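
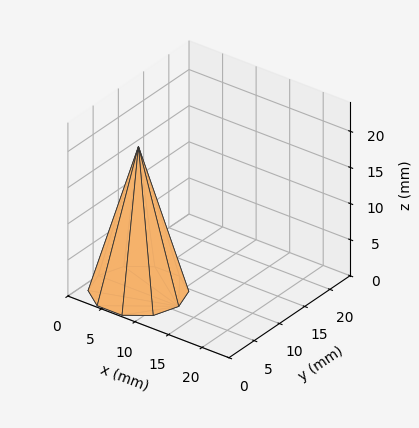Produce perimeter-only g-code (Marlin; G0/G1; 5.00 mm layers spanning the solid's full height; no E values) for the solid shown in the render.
Reading the render: the shape is a regular 10-sided pyramid, base circumscribed radius ≈ 6 mm, apex at z ≈ 20 mm (dimensions read to the nearest mm from the axis ticks). For the g-code, the solid's height is divided into equal slices at the stated Δz and each level perimeter traced with G1 moves after a G0 lift.

; perimeter-only toolpath
G21 ; units = mm
G90 ; absolute positioning
G28 ; home
; layer 1
G0 Z5.00
G0 X10.50 Y6.00
G1 X9.64 Y8.65
G1 X7.39 Y10.28
G1 X4.61 Y10.28
G1 X2.36 Y8.65
G1 X1.50 Y6.00
G1 X2.36 Y3.35
G1 X4.61 Y1.72
G1 X7.39 Y1.72
G1 X9.64 Y3.35
G1 X10.50 Y6.00
; layer 2
G0 Z10.00
G0 X9.00 Y6.00
G1 X8.43 Y7.76
G1 X6.92 Y8.86
G1 X5.08 Y8.86
G1 X3.58 Y7.76
G1 X3.00 Y6.00
G1 X3.58 Y4.24
G1 X5.08 Y3.15
G1 X6.92 Y3.15
G1 X8.43 Y4.24
G1 X9.00 Y6.00
; layer 3
G0 Z15.00
G0 X7.50 Y6.00
G1 X7.21 Y6.88
G1 X6.46 Y7.43
G1 X5.54 Y7.43
G1 X4.79 Y6.88
G1 X4.50 Y6.00
G1 X4.79 Y5.12
G1 X5.54 Y4.57
G1 X6.46 Y4.57
G1 X7.21 Y5.12
G1 X7.50 Y6.00
M2 ; end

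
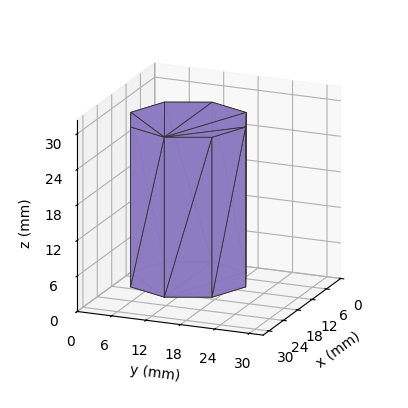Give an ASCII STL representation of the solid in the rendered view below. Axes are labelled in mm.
Reading the render: the shape is a regular 8-sided prism (a cylinder approximated with 8 flat sides), circumscribed radius ≈ 10 mm, height ≈ 27 mm (dimensions read to the nearest mm from the axis ticks). For the STL, each face is triangulated and given an outward normal.

solid part
  facet normal 0.0000 0.0000 -1.0000
    outer loop
      vertex 10.0 20.0 0.0
      vertex 17.1 17.1 0.0
      vertex 20.0 10.0 0.0
    endloop
  endfacet
  facet normal 0.0000 0.0000 -1.0000
    outer loop
      vertex 2.9 17.1 0.0
      vertex 10.0 20.0 0.0
      vertex 20.0 10.0 0.0
    endloop
  endfacet
  facet normal 0.0000 0.0000 -1.0000
    outer loop
      vertex 0.0 10.0 0.0
      vertex 2.9 17.1 0.0
      vertex 20.0 10.0 0.0
    endloop
  endfacet
  facet normal 0.0000 0.0000 -1.0000
    outer loop
      vertex 2.9 2.9 0.0
      vertex 0.0 10.0 0.0
      vertex 20.0 10.0 0.0
    endloop
  endfacet
  facet normal 0.0000 0.0000 -1.0000
    outer loop
      vertex 10.0 0.0 0.0
      vertex 2.9 2.9 0.0
      vertex 20.0 10.0 0.0
    endloop
  endfacet
  facet normal 0.0000 0.0000 -1.0000
    outer loop
      vertex 17.1 2.9 0.0
      vertex 10.0 0.0 0.0
      vertex 20.0 10.0 0.0
    endloop
  endfacet
  facet normal 0.0000 0.0000 1.0000
    outer loop
      vertex 20.0 10.0 27.0
      vertex 17.1 17.1 27.0
      vertex 10.0 20.0 27.0
    endloop
  endfacet
  facet normal 0.0000 0.0000 1.0000
    outer loop
      vertex 20.0 10.0 27.0
      vertex 10.0 20.0 27.0
      vertex 2.9 17.1 27.0
    endloop
  endfacet
  facet normal 0.0000 0.0000 1.0000
    outer loop
      vertex 20.0 10.0 27.0
      vertex 2.9 17.1 27.0
      vertex 0.0 10.0 27.0
    endloop
  endfacet
  facet normal 0.0000 0.0000 1.0000
    outer loop
      vertex 20.0 10.0 27.0
      vertex 0.0 10.0 27.0
      vertex 2.9 2.9 27.0
    endloop
  endfacet
  facet normal 0.0000 0.0000 1.0000
    outer loop
      vertex 20.0 10.0 27.0
      vertex 2.9 2.9 27.0
      vertex 10.0 0.0 27.0
    endloop
  endfacet
  facet normal 0.0000 0.0000 1.0000
    outer loop
      vertex 20.0 10.0 27.0
      vertex 10.0 0.0 27.0
      vertex 17.1 2.9 27.0
    endloop
  endfacet
  facet normal 0.9258 0.3781 0.0000
    outer loop
      vertex 20.0 10.0 0.0
      vertex 17.1 17.1 0.0
      vertex 17.1 17.1 27.0
    endloop
  endfacet
  facet normal 0.9258 0.3781 0.0000
    outer loop
      vertex 20.0 10.0 0.0
      vertex 17.1 17.1 27.0
      vertex 20.0 10.0 27.0
    endloop
  endfacet
  facet normal 0.3781 0.9258 0.0000
    outer loop
      vertex 17.1 17.1 0.0
      vertex 10.0 20.0 0.0
      vertex 10.0 20.0 27.0
    endloop
  endfacet
  facet normal 0.3781 0.9258 0.0000
    outer loop
      vertex 17.1 17.1 0.0
      vertex 10.0 20.0 27.0
      vertex 17.1 17.1 27.0
    endloop
  endfacet
  facet normal -0.3781 0.9258 0.0000
    outer loop
      vertex 10.0 20.0 0.0
      vertex 2.9 17.1 0.0
      vertex 2.9 17.1 27.0
    endloop
  endfacet
  facet normal -0.3781 0.9258 0.0000
    outer loop
      vertex 10.0 20.0 0.0
      vertex 2.9 17.1 27.0
      vertex 10.0 20.0 27.0
    endloop
  endfacet
  facet normal -0.9258 0.3781 0.0000
    outer loop
      vertex 2.9 17.1 0.0
      vertex 0.0 10.0 0.0
      vertex 0.0 10.0 27.0
    endloop
  endfacet
  facet normal -0.9258 0.3781 0.0000
    outer loop
      vertex 2.9 17.1 0.0
      vertex 0.0 10.0 27.0
      vertex 2.9 17.1 27.0
    endloop
  endfacet
  facet normal -0.9258 -0.3781 0.0000
    outer loop
      vertex 0.0 10.0 0.0
      vertex 2.9 2.9 0.0
      vertex 2.9 2.9 27.0
    endloop
  endfacet
  facet normal -0.9258 -0.3781 0.0000
    outer loop
      vertex 0.0 10.0 0.0
      vertex 2.9 2.9 27.0
      vertex 0.0 10.0 27.0
    endloop
  endfacet
  facet normal -0.3781 -0.9258 0.0000
    outer loop
      vertex 2.9 2.9 0.0
      vertex 10.0 0.0 0.0
      vertex 10.0 0.0 27.0
    endloop
  endfacet
  facet normal -0.3781 -0.9258 0.0000
    outer loop
      vertex 2.9 2.9 0.0
      vertex 10.0 0.0 27.0
      vertex 2.9 2.9 27.0
    endloop
  endfacet
  facet normal 0.3781 -0.9258 0.0000
    outer loop
      vertex 10.0 0.0 0.0
      vertex 17.1 2.9 0.0
      vertex 17.1 2.9 27.0
    endloop
  endfacet
  facet normal 0.3781 -0.9258 0.0000
    outer loop
      vertex 10.0 0.0 0.0
      vertex 17.1 2.9 27.0
      vertex 10.0 0.0 27.0
    endloop
  endfacet
  facet normal 0.9258 -0.3781 0.0000
    outer loop
      vertex 17.1 2.9 0.0
      vertex 20.0 10.0 0.0
      vertex 20.0 10.0 27.0
    endloop
  endfacet
  facet normal 0.9258 -0.3781 0.0000
    outer loop
      vertex 17.1 2.9 0.0
      vertex 20.0 10.0 27.0
      vertex 17.1 2.9 27.0
    endloop
  endfacet
endsolid part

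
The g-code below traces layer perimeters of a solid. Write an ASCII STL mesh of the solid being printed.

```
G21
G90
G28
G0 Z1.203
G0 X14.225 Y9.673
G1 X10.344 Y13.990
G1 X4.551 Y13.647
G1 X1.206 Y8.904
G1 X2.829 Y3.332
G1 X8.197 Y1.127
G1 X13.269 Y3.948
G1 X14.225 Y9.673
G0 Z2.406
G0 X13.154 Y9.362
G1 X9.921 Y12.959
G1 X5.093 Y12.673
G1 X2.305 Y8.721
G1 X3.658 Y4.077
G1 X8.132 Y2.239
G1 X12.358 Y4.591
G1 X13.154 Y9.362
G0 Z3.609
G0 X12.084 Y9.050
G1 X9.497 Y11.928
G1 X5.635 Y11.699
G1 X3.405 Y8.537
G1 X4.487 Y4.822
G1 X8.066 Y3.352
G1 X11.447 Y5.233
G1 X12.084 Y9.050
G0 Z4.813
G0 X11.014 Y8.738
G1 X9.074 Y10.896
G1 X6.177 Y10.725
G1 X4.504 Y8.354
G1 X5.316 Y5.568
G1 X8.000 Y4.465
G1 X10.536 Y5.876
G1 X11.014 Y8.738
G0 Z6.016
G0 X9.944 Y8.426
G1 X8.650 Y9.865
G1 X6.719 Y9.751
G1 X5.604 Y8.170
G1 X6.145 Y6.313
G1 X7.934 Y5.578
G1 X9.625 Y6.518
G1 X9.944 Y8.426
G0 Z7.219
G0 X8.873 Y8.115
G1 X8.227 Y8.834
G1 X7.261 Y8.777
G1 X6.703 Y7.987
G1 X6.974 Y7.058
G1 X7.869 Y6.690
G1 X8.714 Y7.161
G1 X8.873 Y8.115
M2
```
solid part
  facet normal 0.0000 0.0000 -1.0000
    outer loop
      vertex 4.009 14.621 0.000
      vertex 10.768 15.021 0.000
      vertex 15.295 9.985 0.000
    endloop
  endfacet
  facet normal 0.0000 0.0000 -1.0000
    outer loop
      vertex 0.106 9.088 0.000
      vertex 4.009 14.621 0.000
      vertex 15.295 9.985 0.000
    endloop
  endfacet
  facet normal 0.0000 0.0000 -1.0000
    outer loop
      vertex 2.000 2.587 0.000
      vertex 0.106 9.088 0.000
      vertex 15.295 9.985 0.000
    endloop
  endfacet
  facet normal 0.0000 0.0000 -1.0000
    outer loop
      vertex 8.263 0.014 0.000
      vertex 2.000 2.587 0.000
      vertex 15.295 9.985 0.000
    endloop
  endfacet
  facet normal 0.0000 0.0000 -1.0000
    outer loop
      vertex 14.180 3.306 0.000
      vertex 8.263 0.014 0.000
      vertex 15.295 9.985 0.000
    endloop
  endfacet
  facet normal 0.5709 0.5132 0.6408
    outer loop
      vertex 15.295 9.985 0.000
      vertex 10.768 15.021 0.000
      vertex 7.803 7.803 8.422
    endloop
  endfacet
  facet normal -0.0454 0.7663 0.6408
    outer loop
      vertex 10.768 15.021 0.000
      vertex 4.009 14.621 0.000
      vertex 7.803 7.803 8.422
    endloop
  endfacet
  facet normal -0.6273 0.4425 0.6408
    outer loop
      vertex 4.009 14.621 0.000
      vertex 0.106 9.088 0.000
      vertex 7.803 7.803 8.422
    endloop
  endfacet
  facet normal -0.7370 -0.2147 0.6408
    outer loop
      vertex 0.106 9.088 0.000
      vertex 2.000 2.587 0.000
      vertex 7.803 7.803 8.422
    endloop
  endfacet
  facet normal -0.2917 -0.7101 0.6408
    outer loop
      vertex 2.000 2.587 0.000
      vertex 8.263 0.014 0.000
      vertex 7.803 7.803 8.422
    endloop
  endfacet
  facet normal 0.3732 -0.6709 0.6408
    outer loop
      vertex 8.263 0.014 0.000
      vertex 14.180 3.306 0.000
      vertex 7.803 7.803 8.422
    endloop
  endfacet
  facet normal 0.7572 -0.1264 0.6408
    outer loop
      vertex 14.180 3.306 0.000
      vertex 15.295 9.985 0.000
      vertex 7.803 7.803 8.422
    endloop
  endfacet
endsolid part

The G0 Z moves step by Δz≈1.203 mm. The G1 loops shrink linearly with z, so the solid tapers from its base footprint up to z≈8.42. Closing with a flat bottom cap and the tapered top and triangulating gives 12 facets — a regular 7-sided pyramid, base circumscribed radius ≈ 7.8 mm, apex at z ≈ 8.42 mm.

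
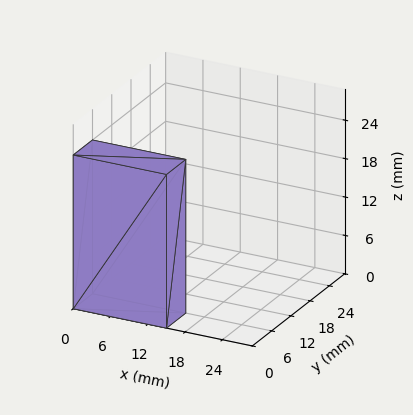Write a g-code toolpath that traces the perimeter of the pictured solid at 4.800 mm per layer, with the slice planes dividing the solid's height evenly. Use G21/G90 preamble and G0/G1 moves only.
Reading the render: the shape is a rectangular box, roughly 15 × 6 mm footprint and 24 mm tall (dimensions read to the nearest mm from the axis ticks). For the g-code, the solid's height is divided into equal slices at the stated Δz and each level perimeter traced with G1 moves after a G0 lift.

; perimeter-only toolpath
G21 ; units = mm
G90 ; absolute positioning
G28 ; home
; layer 1
G0 Z4.800
G0 X0.000 Y0.000
G1 X15.000 Y0.000
G1 X15.000 Y6.000
G1 X0.000 Y6.000
G1 X0.000 Y0.000
; layer 2
G0 Z9.600
G0 X0.000 Y0.000
G1 X15.000 Y0.000
G1 X15.000 Y6.000
G1 X0.000 Y6.000
G1 X0.000 Y0.000
; layer 3
G0 Z14.400
G0 X0.000 Y0.000
G1 X15.000 Y0.000
G1 X15.000 Y6.000
G1 X0.000 Y6.000
G1 X0.000 Y0.000
; layer 4
G0 Z19.200
G0 X0.000 Y0.000
G1 X15.000 Y0.000
G1 X15.000 Y6.000
G1 X0.000 Y6.000
G1 X0.000 Y0.000
; layer 5
G0 Z24.000
G0 X0.000 Y0.000
G1 X15.000 Y0.000
G1 X15.000 Y6.000
G1 X0.000 Y6.000
G1 X0.000 Y0.000
M2 ; end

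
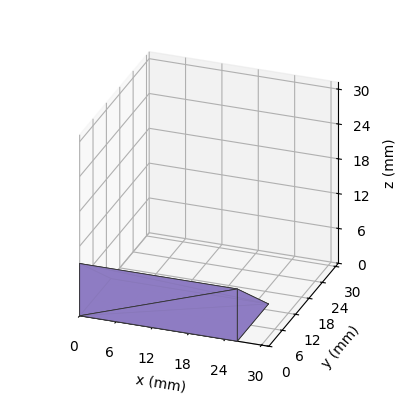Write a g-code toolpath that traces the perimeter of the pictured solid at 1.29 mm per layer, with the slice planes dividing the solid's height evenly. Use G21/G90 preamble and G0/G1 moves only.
Reading the render: the shape is a wedge (ramp): 26 × 14 mm base, rising to 9 mm along the y=0 edge and sloping linearly to z=0 at y=14 (dimensions read to the nearest mm from the axis ticks). For the g-code, the solid's height is divided into equal slices at the stated Δz and each level perimeter traced with G1 moves after a G0 lift.

; perimeter-only toolpath
G21 ; units = mm
G90 ; absolute positioning
G28 ; home
; layer 1
G0 Z1.29
G0 X0.00 Y0.00
G1 X26.00 Y0.00
G1 X26.00 Y12.00
G1 X0.00 Y12.00
G1 X0.00 Y0.00
; layer 2
G0 Z2.57
G0 X0.00 Y0.00
G1 X26.00 Y0.00
G1 X26.00 Y10.00
G1 X0.00 Y10.00
G1 X0.00 Y0.00
; layer 3
G0 Z3.86
G0 X0.00 Y0.00
G1 X26.00 Y0.00
G1 X26.00 Y8.00
G1 X0.00 Y8.00
G1 X0.00 Y0.00
; layer 4
G0 Z5.14
G0 X0.00 Y0.00
G1 X26.00 Y0.00
G1 X26.00 Y6.00
G1 X0.00 Y6.00
G1 X0.00 Y0.00
; layer 5
G0 Z6.43
G0 X0.00 Y0.00
G1 X26.00 Y0.00
G1 X26.00 Y4.00
G1 X0.00 Y4.00
G1 X0.00 Y0.00
; layer 6
G0 Z7.71
G0 X0.00 Y0.00
G1 X26.00 Y0.00
G1 X26.00 Y2.00
G1 X0.00 Y2.00
G1 X0.00 Y0.00
M2 ; end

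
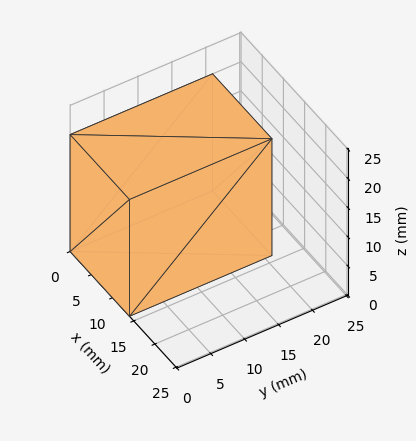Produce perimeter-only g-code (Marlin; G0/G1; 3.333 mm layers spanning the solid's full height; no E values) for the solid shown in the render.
Reading the render: the shape is a rectangular box, roughly 14 × 21 mm footprint and 20 mm tall (dimensions read to the nearest mm from the axis ticks). For the g-code, the solid's height is divided into equal slices at the stated Δz and each level perimeter traced with G1 moves after a G0 lift.

; perimeter-only toolpath
G21 ; units = mm
G90 ; absolute positioning
G28 ; home
; layer 1
G0 Z3.333
G0 X0.000 Y0.000
G1 X14.000 Y0.000
G1 X14.000 Y21.000
G1 X0.000 Y21.000
G1 X0.000 Y0.000
; layer 2
G0 Z6.667
G0 X0.000 Y0.000
G1 X14.000 Y0.000
G1 X14.000 Y21.000
G1 X0.000 Y21.000
G1 X0.000 Y0.000
; layer 3
G0 Z10.000
G0 X0.000 Y0.000
G1 X14.000 Y0.000
G1 X14.000 Y21.000
G1 X0.000 Y21.000
G1 X0.000 Y0.000
; layer 4
G0 Z13.333
G0 X0.000 Y0.000
G1 X14.000 Y0.000
G1 X14.000 Y21.000
G1 X0.000 Y21.000
G1 X0.000 Y0.000
; layer 5
G0 Z16.667
G0 X0.000 Y0.000
G1 X14.000 Y0.000
G1 X14.000 Y21.000
G1 X0.000 Y21.000
G1 X0.000 Y0.000
; layer 6
G0 Z20.000
G0 X0.000 Y0.000
G1 X14.000 Y0.000
G1 X14.000 Y21.000
G1 X0.000 Y21.000
G1 X0.000 Y0.000
M2 ; end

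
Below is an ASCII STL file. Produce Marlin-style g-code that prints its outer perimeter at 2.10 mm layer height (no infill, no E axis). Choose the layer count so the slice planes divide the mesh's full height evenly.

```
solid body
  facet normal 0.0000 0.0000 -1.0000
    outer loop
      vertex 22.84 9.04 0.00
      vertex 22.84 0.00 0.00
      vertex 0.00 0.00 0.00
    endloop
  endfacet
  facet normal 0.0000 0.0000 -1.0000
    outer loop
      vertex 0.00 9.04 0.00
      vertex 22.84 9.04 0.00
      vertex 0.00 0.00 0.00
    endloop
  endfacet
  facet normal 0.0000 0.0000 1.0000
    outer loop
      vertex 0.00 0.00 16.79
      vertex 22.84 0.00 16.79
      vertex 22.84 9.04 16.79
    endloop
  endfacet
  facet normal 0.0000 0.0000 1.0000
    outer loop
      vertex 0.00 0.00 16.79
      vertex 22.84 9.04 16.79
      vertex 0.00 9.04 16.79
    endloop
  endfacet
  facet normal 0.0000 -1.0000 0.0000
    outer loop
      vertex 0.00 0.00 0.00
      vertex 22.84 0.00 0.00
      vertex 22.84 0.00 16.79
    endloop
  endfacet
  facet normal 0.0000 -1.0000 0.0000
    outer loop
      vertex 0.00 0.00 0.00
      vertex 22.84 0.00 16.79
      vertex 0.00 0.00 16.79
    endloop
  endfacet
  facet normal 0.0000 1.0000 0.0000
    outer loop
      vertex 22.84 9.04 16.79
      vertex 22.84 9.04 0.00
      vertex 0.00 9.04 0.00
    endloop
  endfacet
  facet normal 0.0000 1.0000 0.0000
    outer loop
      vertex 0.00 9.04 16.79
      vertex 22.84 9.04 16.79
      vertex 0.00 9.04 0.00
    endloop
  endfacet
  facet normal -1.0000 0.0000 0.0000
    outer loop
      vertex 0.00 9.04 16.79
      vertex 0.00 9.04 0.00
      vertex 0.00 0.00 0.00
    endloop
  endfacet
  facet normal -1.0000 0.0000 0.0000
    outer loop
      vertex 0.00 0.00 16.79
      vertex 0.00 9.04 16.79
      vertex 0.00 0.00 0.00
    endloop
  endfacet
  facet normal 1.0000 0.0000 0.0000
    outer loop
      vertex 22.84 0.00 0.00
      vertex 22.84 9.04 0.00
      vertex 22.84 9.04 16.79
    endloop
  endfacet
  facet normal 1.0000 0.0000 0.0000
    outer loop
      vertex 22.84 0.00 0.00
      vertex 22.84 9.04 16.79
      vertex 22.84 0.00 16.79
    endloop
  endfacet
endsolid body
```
; perimeter-only toolpath
G21 ; units = mm
G90 ; absolute positioning
G28 ; home
; layer 1
G0 Z2.10
G0 X0.00 Y0.00
G1 X22.84 Y0.00
G1 X22.84 Y9.04
G1 X0.00 Y9.04
G1 X0.00 Y0.00
; layer 2
G0 Z4.20
G0 X0.00 Y0.00
G1 X22.84 Y0.00
G1 X22.84 Y9.04
G1 X0.00 Y9.04
G1 X0.00 Y0.00
; layer 3
G0 Z6.30
G0 X0.00 Y0.00
G1 X22.84 Y0.00
G1 X22.84 Y9.04
G1 X0.00 Y9.04
G1 X0.00 Y0.00
; layer 4
G0 Z8.39
G0 X0.00 Y0.00
G1 X22.84 Y0.00
G1 X22.84 Y9.04
G1 X0.00 Y9.04
G1 X0.00 Y0.00
; layer 5
G0 Z10.49
G0 X0.00 Y0.00
G1 X22.84 Y0.00
G1 X22.84 Y9.04
G1 X0.00 Y9.04
G1 X0.00 Y0.00
; layer 6
G0 Z12.59
G0 X0.00 Y0.00
G1 X22.84 Y0.00
G1 X22.84 Y9.04
G1 X0.00 Y9.04
G1 X0.00 Y0.00
; layer 7
G0 Z14.69
G0 X0.00 Y0.00
G1 X22.84 Y0.00
G1 X22.84 Y9.04
G1 X0.00 Y9.04
G1 X0.00 Y0.00
; layer 8
G0 Z16.79
G0 X0.00 Y0.00
G1 X22.84 Y0.00
G1 X22.84 Y9.04
G1 X0.00 Y9.04
G1 X0.00 Y0.00
M2 ; end

The solid is a rectangular box, roughly 22.8 × 9.04 mm footprint and 16.8 mm tall. Slicing at Δz = 2.10 mm — 8 equal slices spanning the solid's height, so layer i sits at z = i·h/8 — gives 8 non-empty perimeters. Each is a 4-segment closed polygon; G0 lifts to the layer z and rapids to the start vertex, then G1 traces the edges.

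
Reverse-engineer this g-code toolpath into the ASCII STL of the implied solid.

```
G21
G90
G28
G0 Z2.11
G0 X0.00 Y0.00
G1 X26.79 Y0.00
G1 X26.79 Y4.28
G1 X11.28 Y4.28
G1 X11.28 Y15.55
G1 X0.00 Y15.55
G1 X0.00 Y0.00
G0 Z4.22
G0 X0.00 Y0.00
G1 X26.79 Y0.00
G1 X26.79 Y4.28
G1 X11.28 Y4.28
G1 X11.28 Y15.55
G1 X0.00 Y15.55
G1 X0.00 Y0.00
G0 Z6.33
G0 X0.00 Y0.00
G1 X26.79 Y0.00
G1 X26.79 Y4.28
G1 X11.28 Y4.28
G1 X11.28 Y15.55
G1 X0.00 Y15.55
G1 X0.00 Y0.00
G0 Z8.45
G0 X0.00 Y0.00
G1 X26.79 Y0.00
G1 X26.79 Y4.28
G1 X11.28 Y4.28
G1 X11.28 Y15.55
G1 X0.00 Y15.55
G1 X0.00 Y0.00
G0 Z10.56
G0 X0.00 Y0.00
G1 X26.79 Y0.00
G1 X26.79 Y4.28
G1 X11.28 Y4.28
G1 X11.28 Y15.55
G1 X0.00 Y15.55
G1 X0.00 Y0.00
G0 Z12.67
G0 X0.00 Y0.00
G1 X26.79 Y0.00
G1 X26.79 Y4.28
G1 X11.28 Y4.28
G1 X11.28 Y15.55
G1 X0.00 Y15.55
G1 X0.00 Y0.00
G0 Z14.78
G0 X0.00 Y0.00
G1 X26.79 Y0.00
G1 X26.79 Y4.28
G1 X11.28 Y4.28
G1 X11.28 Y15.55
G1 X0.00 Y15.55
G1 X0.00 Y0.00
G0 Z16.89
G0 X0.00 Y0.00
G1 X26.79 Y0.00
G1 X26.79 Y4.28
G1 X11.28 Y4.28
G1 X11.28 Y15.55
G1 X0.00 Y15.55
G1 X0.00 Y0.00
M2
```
solid part
  facet normal 0.0000 0.0000 -1.0000
    outer loop
      vertex 26.79 4.28 0.00
      vertex 26.79 0.00 0.00
      vertex 0.00 0.00 0.00
    endloop
  endfacet
  facet normal 0.0000 0.0000 -1.0000
    outer loop
      vertex 11.28 4.28 0.00
      vertex 26.79 4.28 0.00
      vertex 0.00 0.00 0.00
    endloop
  endfacet
  facet normal 0.0000 0.0000 -1.0000
    outer loop
      vertex 11.28 15.55 0.00
      vertex 11.28 4.28 0.00
      vertex 0.00 0.00 0.00
    endloop
  endfacet
  facet normal 0.0000 0.0000 -1.0000
    outer loop
      vertex 0.00 15.55 0.00
      vertex 11.28 15.55 0.00
      vertex 0.00 0.00 0.00
    endloop
  endfacet
  facet normal 0.0000 0.0000 1.0000
    outer loop
      vertex 0.00 0.00 16.89
      vertex 26.79 0.00 16.89
      vertex 26.79 4.28 16.89
    endloop
  endfacet
  facet normal 0.0000 0.0000 1.0000
    outer loop
      vertex 0.00 0.00 16.89
      vertex 26.79 4.28 16.89
      vertex 11.28 4.28 16.89
    endloop
  endfacet
  facet normal 0.0000 0.0000 1.0000
    outer loop
      vertex 0.00 0.00 16.89
      vertex 11.28 4.28 16.89
      vertex 11.28 15.55 16.89
    endloop
  endfacet
  facet normal 0.0000 0.0000 1.0000
    outer loop
      vertex 0.00 0.00 16.89
      vertex 11.28 15.55 16.89
      vertex 0.00 15.55 16.89
    endloop
  endfacet
  facet normal 0.0000 -1.0000 0.0000
    outer loop
      vertex 0.00 0.00 0.00
      vertex 26.79 0.00 0.00
      vertex 26.79 0.00 16.89
    endloop
  endfacet
  facet normal 0.0000 -1.0000 0.0000
    outer loop
      vertex 0.00 0.00 0.00
      vertex 26.79 0.00 16.89
      vertex 0.00 0.00 16.89
    endloop
  endfacet
  facet normal 1.0000 0.0000 0.0000
    outer loop
      vertex 26.79 0.00 0.00
      vertex 26.79 4.28 0.00
      vertex 26.79 4.28 16.89
    endloop
  endfacet
  facet normal 1.0000 0.0000 0.0000
    outer loop
      vertex 26.79 0.00 0.00
      vertex 26.79 4.28 16.89
      vertex 26.79 0.00 16.89
    endloop
  endfacet
  facet normal 0.0000 1.0000 0.0000
    outer loop
      vertex 26.79 4.28 0.00
      vertex 11.28 4.28 0.00
      vertex 11.28 4.28 16.89
    endloop
  endfacet
  facet normal 0.0000 1.0000 0.0000
    outer loop
      vertex 26.79 4.28 0.00
      vertex 11.28 4.28 16.89
      vertex 26.79 4.28 16.89
    endloop
  endfacet
  facet normal 1.0000 0.0000 0.0000
    outer loop
      vertex 11.28 4.28 0.00
      vertex 11.28 15.55 0.00
      vertex 11.28 15.55 16.89
    endloop
  endfacet
  facet normal 1.0000 0.0000 0.0000
    outer loop
      vertex 11.28 4.28 0.00
      vertex 11.28 15.55 16.89
      vertex 11.28 4.28 16.89
    endloop
  endfacet
  facet normal 0.0000 1.0000 0.0000
    outer loop
      vertex 11.28 15.55 0.00
      vertex 0.00 15.55 0.00
      vertex 0.00 15.55 16.89
    endloop
  endfacet
  facet normal 0.0000 1.0000 0.0000
    outer loop
      vertex 11.28 15.55 0.00
      vertex 0.00 15.55 16.89
      vertex 11.28 15.55 16.89
    endloop
  endfacet
  facet normal -1.0000 0.0000 0.0000
    outer loop
      vertex 0.00 15.55 0.00
      vertex 0.00 0.00 0.00
      vertex 0.00 0.00 16.89
    endloop
  endfacet
  facet normal -1.0000 0.0000 0.0000
    outer loop
      vertex 0.00 15.55 0.00
      vertex 0.00 0.00 16.89
      vertex 0.00 15.55 16.89
    endloop
  endfacet
endsolid part

The G0 Z moves step by Δz≈2.11 mm. Every layer's G1 loop is the same polygon, so the solid is a straight extrusion of it from z=0 to z≈16.9. Closing with flat bottom and top caps and triangulating gives 20 facets — an L-shaped prism: outer 26.8 × 15.6 mm, arm thicknesses ≈ 4.28 mm (horizontal) and 11.3 mm (vertical), extruded 16.9 mm in z.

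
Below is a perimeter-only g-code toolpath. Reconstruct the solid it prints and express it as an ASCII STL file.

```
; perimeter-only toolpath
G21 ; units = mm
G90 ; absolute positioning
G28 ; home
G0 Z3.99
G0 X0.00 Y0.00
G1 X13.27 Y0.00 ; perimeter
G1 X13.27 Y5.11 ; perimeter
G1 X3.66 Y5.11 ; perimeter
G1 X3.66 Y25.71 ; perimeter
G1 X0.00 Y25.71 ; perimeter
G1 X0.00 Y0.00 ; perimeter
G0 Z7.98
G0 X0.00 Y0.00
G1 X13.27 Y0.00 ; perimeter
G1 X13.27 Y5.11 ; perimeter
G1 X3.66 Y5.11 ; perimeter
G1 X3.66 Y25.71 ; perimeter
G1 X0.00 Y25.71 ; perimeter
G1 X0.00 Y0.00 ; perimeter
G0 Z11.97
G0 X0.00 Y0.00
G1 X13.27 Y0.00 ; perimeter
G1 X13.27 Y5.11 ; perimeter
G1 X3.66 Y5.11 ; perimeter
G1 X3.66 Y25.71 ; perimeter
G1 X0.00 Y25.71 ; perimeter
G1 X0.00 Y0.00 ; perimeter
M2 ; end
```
solid part
  facet normal 0.0000 0.0000 -1.0000
    outer loop
      vertex 13.27 5.11 0.00
      vertex 13.27 0.00 0.00
      vertex 0.00 0.00 0.00
    endloop
  endfacet
  facet normal 0.0000 0.0000 -1.0000
    outer loop
      vertex 3.66 5.11 0.00
      vertex 13.27 5.11 0.00
      vertex 0.00 0.00 0.00
    endloop
  endfacet
  facet normal 0.0000 0.0000 -1.0000
    outer loop
      vertex 3.66 25.71 0.00
      vertex 3.66 5.11 0.00
      vertex 0.00 0.00 0.00
    endloop
  endfacet
  facet normal 0.0000 0.0000 -1.0000
    outer loop
      vertex 0.00 25.71 0.00
      vertex 3.66 25.71 0.00
      vertex 0.00 0.00 0.00
    endloop
  endfacet
  facet normal 0.0000 0.0000 1.0000
    outer loop
      vertex 0.00 0.00 11.97
      vertex 13.27 0.00 11.97
      vertex 13.27 5.11 11.97
    endloop
  endfacet
  facet normal 0.0000 0.0000 1.0000
    outer loop
      vertex 0.00 0.00 11.97
      vertex 13.27 5.11 11.97
      vertex 3.66 5.11 11.97
    endloop
  endfacet
  facet normal 0.0000 0.0000 1.0000
    outer loop
      vertex 0.00 0.00 11.97
      vertex 3.66 5.11 11.97
      vertex 3.66 25.71 11.97
    endloop
  endfacet
  facet normal 0.0000 0.0000 1.0000
    outer loop
      vertex 0.00 0.00 11.97
      vertex 3.66 25.71 11.97
      vertex 0.00 25.71 11.97
    endloop
  endfacet
  facet normal 0.0000 -1.0000 0.0000
    outer loop
      vertex 0.00 0.00 0.00
      vertex 13.27 0.00 0.00
      vertex 13.27 0.00 11.97
    endloop
  endfacet
  facet normal 0.0000 -1.0000 0.0000
    outer loop
      vertex 0.00 0.00 0.00
      vertex 13.27 0.00 11.97
      vertex 0.00 0.00 11.97
    endloop
  endfacet
  facet normal 1.0000 0.0000 0.0000
    outer loop
      vertex 13.27 0.00 0.00
      vertex 13.27 5.11 0.00
      vertex 13.27 5.11 11.97
    endloop
  endfacet
  facet normal 1.0000 0.0000 0.0000
    outer loop
      vertex 13.27 0.00 0.00
      vertex 13.27 5.11 11.97
      vertex 13.27 0.00 11.97
    endloop
  endfacet
  facet normal 0.0000 1.0000 0.0000
    outer loop
      vertex 13.27 5.11 0.00
      vertex 3.66 5.11 0.00
      vertex 3.66 5.11 11.97
    endloop
  endfacet
  facet normal 0.0000 1.0000 0.0000
    outer loop
      vertex 13.27 5.11 0.00
      vertex 3.66 5.11 11.97
      vertex 13.27 5.11 11.97
    endloop
  endfacet
  facet normal 1.0000 0.0000 0.0000
    outer loop
      vertex 3.66 5.11 0.00
      vertex 3.66 25.71 0.00
      vertex 3.66 25.71 11.97
    endloop
  endfacet
  facet normal 1.0000 0.0000 0.0000
    outer loop
      vertex 3.66 5.11 0.00
      vertex 3.66 25.71 11.97
      vertex 3.66 5.11 11.97
    endloop
  endfacet
  facet normal 0.0000 1.0000 0.0000
    outer loop
      vertex 3.66 25.71 0.00
      vertex 0.00 25.71 0.00
      vertex 0.00 25.71 11.97
    endloop
  endfacet
  facet normal 0.0000 1.0000 0.0000
    outer loop
      vertex 3.66 25.71 0.00
      vertex 0.00 25.71 11.97
      vertex 3.66 25.71 11.97
    endloop
  endfacet
  facet normal -1.0000 0.0000 0.0000
    outer loop
      vertex 0.00 25.71 0.00
      vertex 0.00 0.00 0.00
      vertex 0.00 0.00 11.97
    endloop
  endfacet
  facet normal -1.0000 0.0000 0.0000
    outer loop
      vertex 0.00 25.71 0.00
      vertex 0.00 0.00 11.97
      vertex 0.00 25.71 11.97
    endloop
  endfacet
endsolid part

The G0 Z moves step by Δz≈3.99 mm. Every layer's G1 loop is the same polygon, so the solid is a straight extrusion of it from z=0 to z≈12. Closing with flat bottom and top caps and triangulating gives 20 facets — an L-shaped prism: outer 13.3 × 25.7 mm, arm thicknesses ≈ 5.11 mm (horizontal) and 3.66 mm (vertical), extruded 12 mm in z.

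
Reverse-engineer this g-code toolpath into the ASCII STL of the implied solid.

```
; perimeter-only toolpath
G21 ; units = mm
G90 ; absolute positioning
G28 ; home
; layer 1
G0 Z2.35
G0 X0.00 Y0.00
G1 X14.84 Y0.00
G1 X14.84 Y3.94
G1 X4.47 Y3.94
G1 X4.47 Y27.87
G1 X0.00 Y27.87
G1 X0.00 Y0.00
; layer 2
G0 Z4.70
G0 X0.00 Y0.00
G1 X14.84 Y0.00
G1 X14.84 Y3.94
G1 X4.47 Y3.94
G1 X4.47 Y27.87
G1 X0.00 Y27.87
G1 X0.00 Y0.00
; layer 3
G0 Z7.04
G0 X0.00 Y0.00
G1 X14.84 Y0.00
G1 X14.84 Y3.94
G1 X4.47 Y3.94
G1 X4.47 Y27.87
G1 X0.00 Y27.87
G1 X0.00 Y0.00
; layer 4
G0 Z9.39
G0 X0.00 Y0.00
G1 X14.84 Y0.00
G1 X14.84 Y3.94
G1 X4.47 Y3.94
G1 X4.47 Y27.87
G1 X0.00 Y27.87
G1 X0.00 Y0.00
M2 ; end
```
solid part
  facet normal 0.0000 0.0000 -1.0000
    outer loop
      vertex 14.84 3.94 0.00
      vertex 14.84 0.00 0.00
      vertex 0.00 0.00 0.00
    endloop
  endfacet
  facet normal 0.0000 0.0000 -1.0000
    outer loop
      vertex 4.47 3.94 0.00
      vertex 14.84 3.94 0.00
      vertex 0.00 0.00 0.00
    endloop
  endfacet
  facet normal 0.0000 0.0000 -1.0000
    outer loop
      vertex 4.47 27.87 0.00
      vertex 4.47 3.94 0.00
      vertex 0.00 0.00 0.00
    endloop
  endfacet
  facet normal 0.0000 0.0000 -1.0000
    outer loop
      vertex 0.00 27.87 0.00
      vertex 4.47 27.87 0.00
      vertex 0.00 0.00 0.00
    endloop
  endfacet
  facet normal 0.0000 0.0000 1.0000
    outer loop
      vertex 0.00 0.00 9.39
      vertex 14.84 0.00 9.39
      vertex 14.84 3.94 9.39
    endloop
  endfacet
  facet normal 0.0000 0.0000 1.0000
    outer loop
      vertex 0.00 0.00 9.39
      vertex 14.84 3.94 9.39
      vertex 4.47 3.94 9.39
    endloop
  endfacet
  facet normal 0.0000 0.0000 1.0000
    outer loop
      vertex 0.00 0.00 9.39
      vertex 4.47 3.94 9.39
      vertex 4.47 27.87 9.39
    endloop
  endfacet
  facet normal 0.0000 0.0000 1.0000
    outer loop
      vertex 0.00 0.00 9.39
      vertex 4.47 27.87 9.39
      vertex 0.00 27.87 9.39
    endloop
  endfacet
  facet normal 0.0000 -1.0000 0.0000
    outer loop
      vertex 0.00 0.00 0.00
      vertex 14.84 0.00 0.00
      vertex 14.84 0.00 9.39
    endloop
  endfacet
  facet normal 0.0000 -1.0000 0.0000
    outer loop
      vertex 0.00 0.00 0.00
      vertex 14.84 0.00 9.39
      vertex 0.00 0.00 9.39
    endloop
  endfacet
  facet normal 1.0000 0.0000 0.0000
    outer loop
      vertex 14.84 0.00 0.00
      vertex 14.84 3.94 0.00
      vertex 14.84 3.94 9.39
    endloop
  endfacet
  facet normal 1.0000 0.0000 0.0000
    outer loop
      vertex 14.84 0.00 0.00
      vertex 14.84 3.94 9.39
      vertex 14.84 0.00 9.39
    endloop
  endfacet
  facet normal 0.0000 1.0000 0.0000
    outer loop
      vertex 14.84 3.94 0.00
      vertex 4.47 3.94 0.00
      vertex 4.47 3.94 9.39
    endloop
  endfacet
  facet normal 0.0000 1.0000 0.0000
    outer loop
      vertex 14.84 3.94 0.00
      vertex 4.47 3.94 9.39
      vertex 14.84 3.94 9.39
    endloop
  endfacet
  facet normal 1.0000 0.0000 0.0000
    outer loop
      vertex 4.47 3.94 0.00
      vertex 4.47 27.87 0.00
      vertex 4.47 27.87 9.39
    endloop
  endfacet
  facet normal 1.0000 0.0000 0.0000
    outer loop
      vertex 4.47 3.94 0.00
      vertex 4.47 27.87 9.39
      vertex 4.47 3.94 9.39
    endloop
  endfacet
  facet normal 0.0000 1.0000 0.0000
    outer loop
      vertex 4.47 27.87 0.00
      vertex 0.00 27.87 0.00
      vertex 0.00 27.87 9.39
    endloop
  endfacet
  facet normal 0.0000 1.0000 0.0000
    outer loop
      vertex 4.47 27.87 0.00
      vertex 0.00 27.87 9.39
      vertex 4.47 27.87 9.39
    endloop
  endfacet
  facet normal -1.0000 0.0000 0.0000
    outer loop
      vertex 0.00 27.87 0.00
      vertex 0.00 0.00 0.00
      vertex 0.00 0.00 9.39
    endloop
  endfacet
  facet normal -1.0000 0.0000 0.0000
    outer loop
      vertex 0.00 27.87 0.00
      vertex 0.00 0.00 9.39
      vertex 0.00 27.87 9.39
    endloop
  endfacet
endsolid part

The G0 Z moves step by Δz≈2.35 mm. Every layer's G1 loop is the same polygon, so the solid is a straight extrusion of it from z=0 to z≈9.39. Closing with flat bottom and top caps and triangulating gives 20 facets — an L-shaped prism: outer 14.8 × 27.9 mm, arm thicknesses ≈ 3.94 mm (horizontal) and 4.47 mm (vertical), extruded 9.39 mm in z.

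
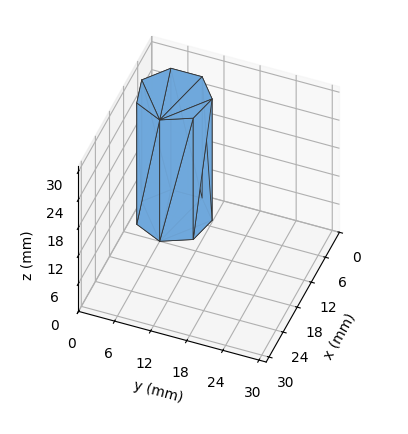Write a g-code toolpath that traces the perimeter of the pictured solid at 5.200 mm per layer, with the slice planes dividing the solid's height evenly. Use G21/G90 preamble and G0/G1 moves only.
Reading the render: the shape is a regular 7-sided prism (a cylinder approximated with 7 flat sides), circumscribed radius ≈ 6 mm, height ≈ 26 mm (dimensions read to the nearest mm from the axis ticks). For the g-code, the solid's height is divided into equal slices at the stated Δz and each level perimeter traced with G1 moves after a G0 lift.

; perimeter-only toolpath
G21 ; units = mm
G90 ; absolute positioning
G28 ; home
; layer 1
G0 Z5.200
G0 X12.000 Y6.000
G1 X9.741 Y10.691
G1 X4.665 Y11.850
G1 X0.594 Y8.603
G1 X0.594 Y3.397
G1 X4.665 Y0.150
G1 X9.741 Y1.309
G1 X12.000 Y6.000
; layer 2
G0 Z10.400
G0 X12.000 Y6.000
G1 X9.741 Y10.691
G1 X4.665 Y11.850
G1 X0.594 Y8.603
G1 X0.594 Y3.397
G1 X4.665 Y0.150
G1 X9.741 Y1.309
G1 X12.000 Y6.000
; layer 3
G0 Z15.600
G0 X12.000 Y6.000
G1 X9.741 Y10.691
G1 X4.665 Y11.850
G1 X0.594 Y8.603
G1 X0.594 Y3.397
G1 X4.665 Y0.150
G1 X9.741 Y1.309
G1 X12.000 Y6.000
; layer 4
G0 Z20.800
G0 X12.000 Y6.000
G1 X9.741 Y10.691
G1 X4.665 Y11.850
G1 X0.594 Y8.603
G1 X0.594 Y3.397
G1 X4.665 Y0.150
G1 X9.741 Y1.309
G1 X12.000 Y6.000
; layer 5
G0 Z26.000
G0 X12.000 Y6.000
G1 X9.741 Y10.691
G1 X4.665 Y11.850
G1 X0.594 Y8.603
G1 X0.594 Y3.397
G1 X4.665 Y0.150
G1 X9.741 Y1.309
G1 X12.000 Y6.000
M2 ; end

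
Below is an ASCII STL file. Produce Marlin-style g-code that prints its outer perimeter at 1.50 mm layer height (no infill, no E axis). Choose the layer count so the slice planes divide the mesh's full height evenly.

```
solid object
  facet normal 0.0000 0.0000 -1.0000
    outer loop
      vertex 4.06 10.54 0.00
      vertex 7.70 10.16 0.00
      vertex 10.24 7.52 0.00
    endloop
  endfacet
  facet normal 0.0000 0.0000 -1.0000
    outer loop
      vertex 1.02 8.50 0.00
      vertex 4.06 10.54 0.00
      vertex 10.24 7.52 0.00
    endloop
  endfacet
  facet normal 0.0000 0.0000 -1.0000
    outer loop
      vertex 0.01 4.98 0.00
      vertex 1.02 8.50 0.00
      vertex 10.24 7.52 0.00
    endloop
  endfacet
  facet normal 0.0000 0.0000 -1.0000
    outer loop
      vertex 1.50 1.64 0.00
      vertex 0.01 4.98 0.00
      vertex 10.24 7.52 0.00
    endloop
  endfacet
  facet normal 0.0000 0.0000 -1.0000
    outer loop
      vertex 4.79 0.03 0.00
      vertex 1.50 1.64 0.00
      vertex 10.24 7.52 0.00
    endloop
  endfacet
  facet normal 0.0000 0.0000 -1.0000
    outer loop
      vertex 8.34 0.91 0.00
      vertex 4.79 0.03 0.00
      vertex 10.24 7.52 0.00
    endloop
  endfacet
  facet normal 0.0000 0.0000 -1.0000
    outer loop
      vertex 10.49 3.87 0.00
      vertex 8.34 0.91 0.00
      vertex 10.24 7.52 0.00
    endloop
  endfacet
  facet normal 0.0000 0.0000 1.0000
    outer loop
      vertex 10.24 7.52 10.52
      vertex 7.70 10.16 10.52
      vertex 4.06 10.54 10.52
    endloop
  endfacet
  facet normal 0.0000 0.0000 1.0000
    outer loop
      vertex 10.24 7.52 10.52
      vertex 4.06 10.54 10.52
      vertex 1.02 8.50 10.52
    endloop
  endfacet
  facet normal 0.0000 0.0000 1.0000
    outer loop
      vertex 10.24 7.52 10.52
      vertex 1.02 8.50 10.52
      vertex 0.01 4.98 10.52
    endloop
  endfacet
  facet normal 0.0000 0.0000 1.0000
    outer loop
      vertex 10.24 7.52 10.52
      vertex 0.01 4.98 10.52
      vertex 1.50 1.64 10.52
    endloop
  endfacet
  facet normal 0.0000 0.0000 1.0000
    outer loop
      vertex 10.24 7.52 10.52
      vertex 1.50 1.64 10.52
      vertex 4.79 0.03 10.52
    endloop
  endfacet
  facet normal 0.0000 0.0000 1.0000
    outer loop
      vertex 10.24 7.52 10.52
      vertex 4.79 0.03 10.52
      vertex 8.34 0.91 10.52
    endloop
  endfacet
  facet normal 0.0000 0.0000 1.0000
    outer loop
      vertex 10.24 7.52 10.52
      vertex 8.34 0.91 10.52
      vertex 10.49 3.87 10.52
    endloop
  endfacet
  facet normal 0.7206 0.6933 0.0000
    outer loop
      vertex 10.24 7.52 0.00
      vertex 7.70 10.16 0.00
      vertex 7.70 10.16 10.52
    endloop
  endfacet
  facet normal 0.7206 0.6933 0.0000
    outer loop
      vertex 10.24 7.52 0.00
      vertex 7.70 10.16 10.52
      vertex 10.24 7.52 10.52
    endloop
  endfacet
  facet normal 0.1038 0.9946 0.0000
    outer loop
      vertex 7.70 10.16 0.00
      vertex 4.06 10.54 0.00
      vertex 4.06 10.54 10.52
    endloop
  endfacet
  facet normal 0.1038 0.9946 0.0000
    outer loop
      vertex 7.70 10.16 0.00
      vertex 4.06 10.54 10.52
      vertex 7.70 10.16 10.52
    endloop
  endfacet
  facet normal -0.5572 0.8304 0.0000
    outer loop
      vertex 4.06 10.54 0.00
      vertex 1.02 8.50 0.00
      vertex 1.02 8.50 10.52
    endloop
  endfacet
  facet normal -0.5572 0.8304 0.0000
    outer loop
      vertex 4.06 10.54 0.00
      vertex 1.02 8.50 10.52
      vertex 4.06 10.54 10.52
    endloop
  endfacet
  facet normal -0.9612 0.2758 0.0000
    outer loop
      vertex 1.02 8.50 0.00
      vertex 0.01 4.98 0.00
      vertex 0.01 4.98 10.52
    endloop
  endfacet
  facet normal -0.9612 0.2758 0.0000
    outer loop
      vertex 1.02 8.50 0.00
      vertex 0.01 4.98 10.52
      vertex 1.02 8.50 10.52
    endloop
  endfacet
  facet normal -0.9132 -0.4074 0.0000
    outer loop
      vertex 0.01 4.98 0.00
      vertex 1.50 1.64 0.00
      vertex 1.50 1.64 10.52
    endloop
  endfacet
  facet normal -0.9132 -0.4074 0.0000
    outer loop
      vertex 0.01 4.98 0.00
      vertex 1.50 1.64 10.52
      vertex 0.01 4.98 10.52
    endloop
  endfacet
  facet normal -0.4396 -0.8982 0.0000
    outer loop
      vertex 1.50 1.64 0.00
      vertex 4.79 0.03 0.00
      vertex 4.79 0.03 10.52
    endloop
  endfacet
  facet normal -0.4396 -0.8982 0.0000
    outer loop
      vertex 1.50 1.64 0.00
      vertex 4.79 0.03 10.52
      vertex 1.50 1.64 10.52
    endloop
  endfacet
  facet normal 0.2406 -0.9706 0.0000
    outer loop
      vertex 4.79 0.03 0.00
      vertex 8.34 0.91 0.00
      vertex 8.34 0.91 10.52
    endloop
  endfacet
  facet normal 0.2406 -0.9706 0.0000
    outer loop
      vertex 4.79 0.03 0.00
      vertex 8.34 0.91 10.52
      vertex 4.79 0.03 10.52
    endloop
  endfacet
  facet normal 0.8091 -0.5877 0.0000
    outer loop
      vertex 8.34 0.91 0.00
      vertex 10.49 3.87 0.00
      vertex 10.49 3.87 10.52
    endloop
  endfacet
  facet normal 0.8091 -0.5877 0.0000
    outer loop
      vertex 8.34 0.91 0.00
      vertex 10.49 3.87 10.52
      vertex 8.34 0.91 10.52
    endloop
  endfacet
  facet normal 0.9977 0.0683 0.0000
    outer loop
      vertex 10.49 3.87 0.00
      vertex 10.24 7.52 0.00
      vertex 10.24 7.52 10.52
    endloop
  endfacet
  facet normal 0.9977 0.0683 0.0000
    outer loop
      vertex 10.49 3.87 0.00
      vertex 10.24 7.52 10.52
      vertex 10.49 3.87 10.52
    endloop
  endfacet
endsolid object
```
; perimeter-only toolpath
G21 ; units = mm
G90 ; absolute positioning
G28 ; home
; layer 1
G0 Z1.50
G0 X10.24 Y7.52
G1 X7.70 Y10.16
G1 X4.06 Y10.54
G1 X1.02 Y8.50
G1 X0.01 Y4.98
G1 X1.50 Y1.64
G1 X4.79 Y0.03
G1 X8.34 Y0.91
G1 X10.49 Y3.87
G1 X10.24 Y7.52
; layer 2
G0 Z3.01
G0 X10.24 Y7.52
G1 X7.70 Y10.16
G1 X4.06 Y10.54
G1 X1.02 Y8.50
G1 X0.01 Y4.98
G1 X1.50 Y1.64
G1 X4.79 Y0.03
G1 X8.34 Y0.91
G1 X10.49 Y3.87
G1 X10.24 Y7.52
; layer 3
G0 Z4.51
G0 X10.24 Y7.52
G1 X7.70 Y10.16
G1 X4.06 Y10.54
G1 X1.02 Y8.50
G1 X0.01 Y4.98
G1 X1.50 Y1.64
G1 X4.79 Y0.03
G1 X8.34 Y0.91
G1 X10.49 Y3.87
G1 X10.24 Y7.52
; layer 4
G0 Z6.01
G0 X10.24 Y7.52
G1 X7.70 Y10.16
G1 X4.06 Y10.54
G1 X1.02 Y8.50
G1 X0.01 Y4.98
G1 X1.50 Y1.64
G1 X4.79 Y0.03
G1 X8.34 Y0.91
G1 X10.49 Y3.87
G1 X10.24 Y7.52
; layer 5
G0 Z7.51
G0 X10.24 Y7.52
G1 X7.70 Y10.16
G1 X4.06 Y10.54
G1 X1.02 Y8.50
G1 X0.01 Y4.98
G1 X1.50 Y1.64
G1 X4.79 Y0.03
G1 X8.34 Y0.91
G1 X10.49 Y3.87
G1 X10.24 Y7.52
; layer 6
G0 Z9.02
G0 X10.24 Y7.52
G1 X7.70 Y10.16
G1 X4.06 Y10.54
G1 X1.02 Y8.50
G1 X0.01 Y4.98
G1 X1.50 Y1.64
G1 X4.79 Y0.03
G1 X8.34 Y0.91
G1 X10.49 Y3.87
G1 X10.24 Y7.52
; layer 7
G0 Z10.52
G0 X10.24 Y7.52
G1 X7.70 Y10.16
G1 X4.06 Y10.54
G1 X1.02 Y8.50
G1 X0.01 Y4.98
G1 X1.50 Y1.64
G1 X4.79 Y0.03
G1 X8.34 Y0.91
G1 X10.49 Y3.87
G1 X10.24 Y7.52
M2 ; end

The solid is a regular 9-sided prism (a cylinder approximated with 9 flat sides), circumscribed radius ≈ 5.35 mm, height ≈ 10.5 mm. Slicing at Δz = 1.50 mm — 7 equal slices spanning the solid's height, so layer i sits at z = i·h/7 — gives 7 non-empty perimeters. Each is a 9-segment closed polygon; G0 lifts to the layer z and rapids to the start vertex, then G1 traces the edges.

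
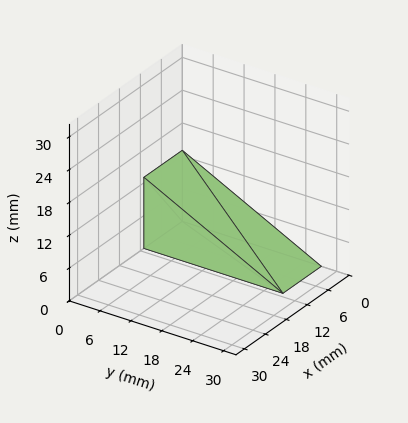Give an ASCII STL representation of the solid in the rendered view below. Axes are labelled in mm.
Reading the render: the shape is a wedge (ramp): 11 × 27 mm base, rising to 13 mm along the y=0 edge and sloping linearly to z=0 at y=27 (dimensions read to the nearest mm from the axis ticks). For the STL, each face is triangulated and given an outward normal.

solid part
  facet normal 0.0000 0.0000 -1.0000
    outer loop
      vertex 11.00 27.00 0.00
      vertex 11.00 0.00 0.00
      vertex 0.00 0.00 0.00
    endloop
  endfacet
  facet normal 0.0000 0.0000 -1.0000
    outer loop
      vertex 0.00 27.00 0.00
      vertex 11.00 27.00 0.00
      vertex 0.00 0.00 0.00
    endloop
  endfacet
  facet normal 0.0000 -1.0000 0.0000
    outer loop
      vertex 0.00 0.00 0.00
      vertex 11.00 0.00 0.00
      vertex 11.00 0.00 13.00
    endloop
  endfacet
  facet normal 0.0000 -1.0000 0.0000
    outer loop
      vertex 0.00 0.00 0.00
      vertex 11.00 0.00 13.00
      vertex 0.00 0.00 13.00
    endloop
  endfacet
  facet normal 0.0000 0.4338 0.9010
    outer loop
      vertex 0.00 0.00 13.00
      vertex 11.00 0.00 13.00
      vertex 11.00 27.00 0.00
    endloop
  endfacet
  facet normal 0.0000 0.4338 0.9010
    outer loop
      vertex 0.00 0.00 13.00
      vertex 11.00 27.00 0.00
      vertex 0.00 27.00 0.00
    endloop
  endfacet
  facet normal -1.0000 0.0000 0.0000
    outer loop
      vertex 0.00 0.00 13.00
      vertex 0.00 27.00 0.00
      vertex 0.00 0.00 0.00
    endloop
  endfacet
  facet normal 1.0000 0.0000 0.0000
    outer loop
      vertex 11.00 0.00 0.00
      vertex 11.00 27.00 0.00
      vertex 11.00 0.00 13.00
    endloop
  endfacet
endsolid part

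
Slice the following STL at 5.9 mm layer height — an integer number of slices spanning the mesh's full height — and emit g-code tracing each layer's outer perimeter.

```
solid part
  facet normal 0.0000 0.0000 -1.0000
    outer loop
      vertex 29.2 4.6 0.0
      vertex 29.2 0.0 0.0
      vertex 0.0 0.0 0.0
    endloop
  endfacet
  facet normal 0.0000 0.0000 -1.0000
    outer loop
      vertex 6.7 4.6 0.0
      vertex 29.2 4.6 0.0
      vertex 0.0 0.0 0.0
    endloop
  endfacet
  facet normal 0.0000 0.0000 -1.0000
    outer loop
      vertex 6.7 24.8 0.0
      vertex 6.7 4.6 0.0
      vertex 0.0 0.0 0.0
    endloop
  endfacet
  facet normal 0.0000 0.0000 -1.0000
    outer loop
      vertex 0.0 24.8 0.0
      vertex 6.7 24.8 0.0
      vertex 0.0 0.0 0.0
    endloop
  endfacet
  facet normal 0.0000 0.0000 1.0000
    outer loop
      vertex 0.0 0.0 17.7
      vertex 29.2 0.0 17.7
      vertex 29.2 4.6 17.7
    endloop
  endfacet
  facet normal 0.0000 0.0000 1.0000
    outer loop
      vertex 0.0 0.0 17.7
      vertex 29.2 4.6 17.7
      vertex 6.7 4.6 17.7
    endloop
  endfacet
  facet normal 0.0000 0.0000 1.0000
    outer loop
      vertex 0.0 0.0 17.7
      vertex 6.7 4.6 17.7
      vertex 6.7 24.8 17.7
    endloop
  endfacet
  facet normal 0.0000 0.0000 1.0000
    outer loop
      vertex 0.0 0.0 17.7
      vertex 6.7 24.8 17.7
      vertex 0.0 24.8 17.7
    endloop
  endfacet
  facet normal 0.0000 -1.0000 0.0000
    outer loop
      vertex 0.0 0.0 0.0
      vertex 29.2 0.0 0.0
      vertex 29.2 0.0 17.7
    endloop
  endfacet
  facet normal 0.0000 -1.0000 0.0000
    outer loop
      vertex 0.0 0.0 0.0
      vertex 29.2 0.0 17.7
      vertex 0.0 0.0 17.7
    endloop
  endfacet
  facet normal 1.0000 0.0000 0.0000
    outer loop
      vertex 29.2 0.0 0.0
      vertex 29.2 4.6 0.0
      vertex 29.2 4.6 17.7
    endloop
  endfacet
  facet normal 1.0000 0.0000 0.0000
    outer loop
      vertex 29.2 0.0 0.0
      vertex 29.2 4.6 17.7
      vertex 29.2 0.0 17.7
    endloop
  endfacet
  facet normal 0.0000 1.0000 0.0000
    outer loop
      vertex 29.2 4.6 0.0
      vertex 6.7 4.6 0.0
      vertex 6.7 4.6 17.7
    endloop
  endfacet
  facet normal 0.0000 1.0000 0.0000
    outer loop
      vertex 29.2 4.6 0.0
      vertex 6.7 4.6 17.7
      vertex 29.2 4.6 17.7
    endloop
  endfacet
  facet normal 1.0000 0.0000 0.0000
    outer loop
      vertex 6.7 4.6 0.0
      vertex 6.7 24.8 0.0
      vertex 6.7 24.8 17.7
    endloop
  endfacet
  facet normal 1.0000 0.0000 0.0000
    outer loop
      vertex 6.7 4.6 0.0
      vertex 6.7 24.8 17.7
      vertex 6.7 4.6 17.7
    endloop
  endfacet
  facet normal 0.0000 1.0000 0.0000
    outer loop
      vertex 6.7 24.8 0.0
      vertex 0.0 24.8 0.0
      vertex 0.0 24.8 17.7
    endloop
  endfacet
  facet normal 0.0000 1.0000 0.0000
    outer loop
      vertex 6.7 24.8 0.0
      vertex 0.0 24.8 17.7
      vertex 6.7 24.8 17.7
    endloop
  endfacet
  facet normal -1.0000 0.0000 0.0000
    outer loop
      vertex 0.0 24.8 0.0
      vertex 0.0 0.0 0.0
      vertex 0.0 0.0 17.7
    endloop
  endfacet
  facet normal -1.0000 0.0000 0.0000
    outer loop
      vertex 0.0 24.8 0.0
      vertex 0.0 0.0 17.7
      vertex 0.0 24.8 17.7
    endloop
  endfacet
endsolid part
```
; perimeter-only toolpath
G21 ; units = mm
G90 ; absolute positioning
G28 ; home
; layer 1
G0 Z5.9
G0 X0.0 Y0.0
G1 X29.2 Y0.0
G1 X29.2 Y4.6
G1 X6.7 Y4.6
G1 X6.7 Y24.8
G1 X0.0 Y24.8
G1 X0.0 Y0.0
; layer 2
G0 Z11.8
G0 X0.0 Y0.0
G1 X29.2 Y0.0
G1 X29.2 Y4.6
G1 X6.7 Y4.6
G1 X6.7 Y24.8
G1 X0.0 Y24.8
G1 X0.0 Y0.0
; layer 3
G0 Z17.7
G0 X0.0 Y0.0
G1 X29.2 Y0.0
G1 X29.2 Y4.6
G1 X6.7 Y4.6
G1 X6.7 Y24.8
G1 X0.0 Y24.8
G1 X0.0 Y0.0
M2 ; end

The solid is an L-shaped prism: outer 29.2 × 24.8 mm, arm thicknesses ≈ 4.6 mm (horizontal) and 6.7 mm (vertical), extruded 17.7 mm in z. Slicing at Δz = 5.9 mm — 3 equal slices spanning the solid's height, so layer i sits at z = i·h/3 — gives 3 non-empty perimeters. Each is a 6-segment closed polygon; G0 lifts to the layer z and rapids to the start vertex, then G1 traces the edges.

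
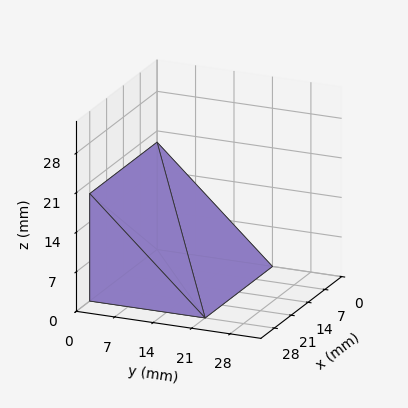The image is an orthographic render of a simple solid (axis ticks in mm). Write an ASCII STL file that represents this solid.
Reading the render: the shape is a wedge (ramp): 28 × 21 mm base, rising to 19 mm along the y=0 edge and sloping linearly to z=0 at y=21 (dimensions read to the nearest mm from the axis ticks). For the STL, each face is triangulated and given an outward normal.

solid part
  facet normal 0.0000 0.0000 -1.0000
    outer loop
      vertex 28.000 21.000 0.000
      vertex 28.000 0.000 0.000
      vertex 0.000 0.000 0.000
    endloop
  endfacet
  facet normal 0.0000 0.0000 -1.0000
    outer loop
      vertex 0.000 21.000 0.000
      vertex 28.000 21.000 0.000
      vertex 0.000 0.000 0.000
    endloop
  endfacet
  facet normal 0.0000 -1.0000 0.0000
    outer loop
      vertex 0.000 0.000 0.000
      vertex 28.000 0.000 0.000
      vertex 28.000 0.000 19.000
    endloop
  endfacet
  facet normal 0.0000 -1.0000 0.0000
    outer loop
      vertex 0.000 0.000 0.000
      vertex 28.000 0.000 19.000
      vertex 0.000 0.000 19.000
    endloop
  endfacet
  facet normal 0.0000 0.6709 0.7415
    outer loop
      vertex 0.000 0.000 19.000
      vertex 28.000 0.000 19.000
      vertex 28.000 21.000 0.000
    endloop
  endfacet
  facet normal 0.0000 0.6709 0.7415
    outer loop
      vertex 0.000 0.000 19.000
      vertex 28.000 21.000 0.000
      vertex 0.000 21.000 0.000
    endloop
  endfacet
  facet normal -1.0000 0.0000 0.0000
    outer loop
      vertex 0.000 0.000 19.000
      vertex 0.000 21.000 0.000
      vertex 0.000 0.000 0.000
    endloop
  endfacet
  facet normal 1.0000 0.0000 0.0000
    outer loop
      vertex 28.000 0.000 0.000
      vertex 28.000 21.000 0.000
      vertex 28.000 0.000 19.000
    endloop
  endfacet
endsolid part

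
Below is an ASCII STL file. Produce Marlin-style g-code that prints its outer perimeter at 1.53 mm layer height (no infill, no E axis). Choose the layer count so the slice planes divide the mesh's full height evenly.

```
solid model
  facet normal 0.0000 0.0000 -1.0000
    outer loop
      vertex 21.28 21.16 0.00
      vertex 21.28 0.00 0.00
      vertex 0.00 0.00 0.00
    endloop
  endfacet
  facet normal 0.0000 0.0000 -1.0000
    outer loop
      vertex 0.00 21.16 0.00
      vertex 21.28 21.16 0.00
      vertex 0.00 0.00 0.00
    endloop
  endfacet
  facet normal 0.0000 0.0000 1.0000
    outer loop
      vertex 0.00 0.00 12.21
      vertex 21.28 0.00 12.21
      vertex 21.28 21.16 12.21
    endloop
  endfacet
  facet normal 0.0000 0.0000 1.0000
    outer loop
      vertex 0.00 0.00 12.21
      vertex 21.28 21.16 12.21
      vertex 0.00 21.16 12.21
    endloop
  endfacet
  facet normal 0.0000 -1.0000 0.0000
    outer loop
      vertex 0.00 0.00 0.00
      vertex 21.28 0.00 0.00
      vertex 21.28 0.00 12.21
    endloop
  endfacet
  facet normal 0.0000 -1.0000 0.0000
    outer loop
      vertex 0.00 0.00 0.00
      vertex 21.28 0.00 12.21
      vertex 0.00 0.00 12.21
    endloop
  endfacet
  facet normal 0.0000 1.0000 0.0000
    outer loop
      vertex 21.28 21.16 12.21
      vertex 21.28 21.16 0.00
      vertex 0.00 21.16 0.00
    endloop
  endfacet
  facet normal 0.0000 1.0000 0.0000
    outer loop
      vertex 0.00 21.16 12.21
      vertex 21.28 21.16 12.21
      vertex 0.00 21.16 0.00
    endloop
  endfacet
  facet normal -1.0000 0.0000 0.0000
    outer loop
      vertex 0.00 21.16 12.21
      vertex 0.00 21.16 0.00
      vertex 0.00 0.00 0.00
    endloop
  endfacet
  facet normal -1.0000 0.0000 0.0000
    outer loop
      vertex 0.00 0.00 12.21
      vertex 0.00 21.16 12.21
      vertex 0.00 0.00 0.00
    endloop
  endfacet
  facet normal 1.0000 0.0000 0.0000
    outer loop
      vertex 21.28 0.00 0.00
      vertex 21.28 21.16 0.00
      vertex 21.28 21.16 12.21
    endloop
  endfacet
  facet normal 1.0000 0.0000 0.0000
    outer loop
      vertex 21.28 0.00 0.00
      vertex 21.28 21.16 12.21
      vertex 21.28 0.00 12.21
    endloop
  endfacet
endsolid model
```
; perimeter-only toolpath
G21 ; units = mm
G90 ; absolute positioning
G28 ; home
; layer 1
G0 Z1.53
G0 X0.00 Y0.00
G1 X21.28 Y0.00
G1 X21.28 Y21.16
G1 X0.00 Y21.16
G1 X0.00 Y0.00
; layer 2
G0 Z3.05
G0 X0.00 Y0.00
G1 X21.28 Y0.00
G1 X21.28 Y21.16
G1 X0.00 Y21.16
G1 X0.00 Y0.00
; layer 3
G0 Z4.58
G0 X0.00 Y0.00
G1 X21.28 Y0.00
G1 X21.28 Y21.16
G1 X0.00 Y21.16
G1 X0.00 Y0.00
; layer 4
G0 Z6.11
G0 X0.00 Y0.00
G1 X21.28 Y0.00
G1 X21.28 Y21.16
G1 X0.00 Y21.16
G1 X0.00 Y0.00
; layer 5
G0 Z7.63
G0 X0.00 Y0.00
G1 X21.28 Y0.00
G1 X21.28 Y21.16
G1 X0.00 Y21.16
G1 X0.00 Y0.00
; layer 6
G0 Z9.16
G0 X0.00 Y0.00
G1 X21.28 Y0.00
G1 X21.28 Y21.16
G1 X0.00 Y21.16
G1 X0.00 Y0.00
; layer 7
G0 Z10.68
G0 X0.00 Y0.00
G1 X21.28 Y0.00
G1 X21.28 Y21.16
G1 X0.00 Y21.16
G1 X0.00 Y0.00
; layer 8
G0 Z12.21
G0 X0.00 Y0.00
G1 X21.28 Y0.00
G1 X21.28 Y21.16
G1 X0.00 Y21.16
G1 X0.00 Y0.00
M2 ; end

The solid is a rectangular box, roughly 21.3 × 21.2 mm footprint and 12.2 mm tall. Slicing at Δz = 1.53 mm — 8 equal slices spanning the solid's height, so layer i sits at z = i·h/8 — gives 8 non-empty perimeters. Each is a 4-segment closed polygon; G0 lifts to the layer z and rapids to the start vertex, then G1 traces the edges.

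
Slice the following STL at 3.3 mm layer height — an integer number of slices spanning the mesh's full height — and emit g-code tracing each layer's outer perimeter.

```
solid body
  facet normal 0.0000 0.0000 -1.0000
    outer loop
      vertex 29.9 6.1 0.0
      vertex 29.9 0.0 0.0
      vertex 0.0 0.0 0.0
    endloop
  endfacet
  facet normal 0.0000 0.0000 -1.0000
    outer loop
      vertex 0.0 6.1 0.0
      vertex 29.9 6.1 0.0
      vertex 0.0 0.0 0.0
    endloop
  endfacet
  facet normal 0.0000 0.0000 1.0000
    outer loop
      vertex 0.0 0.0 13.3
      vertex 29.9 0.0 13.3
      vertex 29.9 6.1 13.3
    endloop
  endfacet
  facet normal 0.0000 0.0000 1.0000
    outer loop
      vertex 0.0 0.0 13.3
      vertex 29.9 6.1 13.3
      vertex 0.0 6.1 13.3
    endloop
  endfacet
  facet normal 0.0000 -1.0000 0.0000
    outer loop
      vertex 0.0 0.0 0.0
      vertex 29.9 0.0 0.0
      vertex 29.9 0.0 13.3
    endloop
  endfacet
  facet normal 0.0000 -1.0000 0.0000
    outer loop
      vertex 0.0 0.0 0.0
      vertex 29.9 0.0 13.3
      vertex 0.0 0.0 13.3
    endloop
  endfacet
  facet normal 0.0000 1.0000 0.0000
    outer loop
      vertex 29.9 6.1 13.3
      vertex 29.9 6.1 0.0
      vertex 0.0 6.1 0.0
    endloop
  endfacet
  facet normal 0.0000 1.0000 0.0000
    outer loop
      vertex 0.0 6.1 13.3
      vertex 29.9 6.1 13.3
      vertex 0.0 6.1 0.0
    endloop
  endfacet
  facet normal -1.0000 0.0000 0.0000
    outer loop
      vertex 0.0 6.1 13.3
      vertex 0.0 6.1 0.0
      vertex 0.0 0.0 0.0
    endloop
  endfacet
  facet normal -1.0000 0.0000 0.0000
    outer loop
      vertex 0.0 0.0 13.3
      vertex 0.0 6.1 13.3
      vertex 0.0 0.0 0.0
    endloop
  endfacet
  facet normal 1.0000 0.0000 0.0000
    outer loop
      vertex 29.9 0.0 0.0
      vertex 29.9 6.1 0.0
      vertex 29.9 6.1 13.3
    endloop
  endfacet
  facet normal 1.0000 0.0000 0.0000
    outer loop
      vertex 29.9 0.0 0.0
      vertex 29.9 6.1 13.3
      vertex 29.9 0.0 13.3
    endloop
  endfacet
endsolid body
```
; perimeter-only toolpath
G21 ; units = mm
G90 ; absolute positioning
G28 ; home
; layer 1
G0 Z3.3
G0 X0.0 Y0.0
G1 X29.9 Y0.0
G1 X29.9 Y6.1
G1 X0.0 Y6.1
G1 X0.0 Y0.0
; layer 2
G0 Z6.7
G0 X0.0 Y0.0
G1 X29.9 Y0.0
G1 X29.9 Y6.1
G1 X0.0 Y6.1
G1 X0.0 Y0.0
; layer 3
G0 Z10.0
G0 X0.0 Y0.0
G1 X29.9 Y0.0
G1 X29.9 Y6.1
G1 X0.0 Y6.1
G1 X0.0 Y0.0
; layer 4
G0 Z13.3
G0 X0.0 Y0.0
G1 X29.9 Y0.0
G1 X29.9 Y6.1
G1 X0.0 Y6.1
G1 X0.0 Y0.0
M2 ; end

The solid is a rectangular box, roughly 29.9 × 6.1 mm footprint and 13.3 mm tall. Slicing at Δz = 3.3 mm — 4 equal slices spanning the solid's height, so layer i sits at z = i·h/4 — gives 4 non-empty perimeters. Each is a 4-segment closed polygon; G0 lifts to the layer z and rapids to the start vertex, then G1 traces the edges.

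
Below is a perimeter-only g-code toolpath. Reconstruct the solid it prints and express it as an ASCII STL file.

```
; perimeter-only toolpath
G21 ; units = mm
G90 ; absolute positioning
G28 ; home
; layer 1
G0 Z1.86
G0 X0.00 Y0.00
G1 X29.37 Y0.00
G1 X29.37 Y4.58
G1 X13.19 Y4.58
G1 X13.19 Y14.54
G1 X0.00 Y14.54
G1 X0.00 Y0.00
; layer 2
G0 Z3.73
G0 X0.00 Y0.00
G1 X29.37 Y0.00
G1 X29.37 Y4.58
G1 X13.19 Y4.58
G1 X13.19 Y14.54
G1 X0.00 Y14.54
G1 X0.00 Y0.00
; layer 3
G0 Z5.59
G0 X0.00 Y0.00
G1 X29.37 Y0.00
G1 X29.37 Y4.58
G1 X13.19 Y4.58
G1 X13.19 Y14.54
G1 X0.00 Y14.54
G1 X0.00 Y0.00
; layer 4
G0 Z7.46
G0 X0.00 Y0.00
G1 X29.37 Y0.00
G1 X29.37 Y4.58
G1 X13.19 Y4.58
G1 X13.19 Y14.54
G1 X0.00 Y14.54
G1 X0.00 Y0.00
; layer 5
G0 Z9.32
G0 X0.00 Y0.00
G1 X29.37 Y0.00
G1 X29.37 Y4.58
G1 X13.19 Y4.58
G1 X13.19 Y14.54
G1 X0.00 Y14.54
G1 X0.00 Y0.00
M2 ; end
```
solid part
  facet normal 0.0000 0.0000 -1.0000
    outer loop
      vertex 29.37 4.58 0.00
      vertex 29.37 0.00 0.00
      vertex 0.00 0.00 0.00
    endloop
  endfacet
  facet normal 0.0000 0.0000 -1.0000
    outer loop
      vertex 13.19 4.58 0.00
      vertex 29.37 4.58 0.00
      vertex 0.00 0.00 0.00
    endloop
  endfacet
  facet normal 0.0000 0.0000 -1.0000
    outer loop
      vertex 13.19 14.54 0.00
      vertex 13.19 4.58 0.00
      vertex 0.00 0.00 0.00
    endloop
  endfacet
  facet normal 0.0000 0.0000 -1.0000
    outer loop
      vertex 0.00 14.54 0.00
      vertex 13.19 14.54 0.00
      vertex 0.00 0.00 0.00
    endloop
  endfacet
  facet normal 0.0000 0.0000 1.0000
    outer loop
      vertex 0.00 0.00 9.32
      vertex 29.37 0.00 9.32
      vertex 29.37 4.58 9.32
    endloop
  endfacet
  facet normal 0.0000 0.0000 1.0000
    outer loop
      vertex 0.00 0.00 9.32
      vertex 29.37 4.58 9.32
      vertex 13.19 4.58 9.32
    endloop
  endfacet
  facet normal 0.0000 0.0000 1.0000
    outer loop
      vertex 0.00 0.00 9.32
      vertex 13.19 4.58 9.32
      vertex 13.19 14.54 9.32
    endloop
  endfacet
  facet normal 0.0000 0.0000 1.0000
    outer loop
      vertex 0.00 0.00 9.32
      vertex 13.19 14.54 9.32
      vertex 0.00 14.54 9.32
    endloop
  endfacet
  facet normal 0.0000 -1.0000 0.0000
    outer loop
      vertex 0.00 0.00 0.00
      vertex 29.37 0.00 0.00
      vertex 29.37 0.00 9.32
    endloop
  endfacet
  facet normal 0.0000 -1.0000 0.0000
    outer loop
      vertex 0.00 0.00 0.00
      vertex 29.37 0.00 9.32
      vertex 0.00 0.00 9.32
    endloop
  endfacet
  facet normal 1.0000 0.0000 0.0000
    outer loop
      vertex 29.37 0.00 0.00
      vertex 29.37 4.58 0.00
      vertex 29.37 4.58 9.32
    endloop
  endfacet
  facet normal 1.0000 0.0000 0.0000
    outer loop
      vertex 29.37 0.00 0.00
      vertex 29.37 4.58 9.32
      vertex 29.37 0.00 9.32
    endloop
  endfacet
  facet normal 0.0000 1.0000 0.0000
    outer loop
      vertex 29.37 4.58 0.00
      vertex 13.19 4.58 0.00
      vertex 13.19 4.58 9.32
    endloop
  endfacet
  facet normal 0.0000 1.0000 0.0000
    outer loop
      vertex 29.37 4.58 0.00
      vertex 13.19 4.58 9.32
      vertex 29.37 4.58 9.32
    endloop
  endfacet
  facet normal 1.0000 0.0000 0.0000
    outer loop
      vertex 13.19 4.58 0.00
      vertex 13.19 14.54 0.00
      vertex 13.19 14.54 9.32
    endloop
  endfacet
  facet normal 1.0000 0.0000 0.0000
    outer loop
      vertex 13.19 4.58 0.00
      vertex 13.19 14.54 9.32
      vertex 13.19 4.58 9.32
    endloop
  endfacet
  facet normal 0.0000 1.0000 0.0000
    outer loop
      vertex 13.19 14.54 0.00
      vertex 0.00 14.54 0.00
      vertex 0.00 14.54 9.32
    endloop
  endfacet
  facet normal 0.0000 1.0000 0.0000
    outer loop
      vertex 13.19 14.54 0.00
      vertex 0.00 14.54 9.32
      vertex 13.19 14.54 9.32
    endloop
  endfacet
  facet normal -1.0000 0.0000 0.0000
    outer loop
      vertex 0.00 14.54 0.00
      vertex 0.00 0.00 0.00
      vertex 0.00 0.00 9.32
    endloop
  endfacet
  facet normal -1.0000 0.0000 0.0000
    outer loop
      vertex 0.00 14.54 0.00
      vertex 0.00 0.00 9.32
      vertex 0.00 14.54 9.32
    endloop
  endfacet
endsolid part

The G0 Z moves step by Δz≈1.86 mm. Every layer's G1 loop is the same polygon, so the solid is a straight extrusion of it from z=0 to z≈9.32. Closing with flat bottom and top caps and triangulating gives 20 facets — an L-shaped prism: outer 29.4 × 14.5 mm, arm thicknesses ≈ 4.58 mm (horizontal) and 13.2 mm (vertical), extruded 9.32 mm in z.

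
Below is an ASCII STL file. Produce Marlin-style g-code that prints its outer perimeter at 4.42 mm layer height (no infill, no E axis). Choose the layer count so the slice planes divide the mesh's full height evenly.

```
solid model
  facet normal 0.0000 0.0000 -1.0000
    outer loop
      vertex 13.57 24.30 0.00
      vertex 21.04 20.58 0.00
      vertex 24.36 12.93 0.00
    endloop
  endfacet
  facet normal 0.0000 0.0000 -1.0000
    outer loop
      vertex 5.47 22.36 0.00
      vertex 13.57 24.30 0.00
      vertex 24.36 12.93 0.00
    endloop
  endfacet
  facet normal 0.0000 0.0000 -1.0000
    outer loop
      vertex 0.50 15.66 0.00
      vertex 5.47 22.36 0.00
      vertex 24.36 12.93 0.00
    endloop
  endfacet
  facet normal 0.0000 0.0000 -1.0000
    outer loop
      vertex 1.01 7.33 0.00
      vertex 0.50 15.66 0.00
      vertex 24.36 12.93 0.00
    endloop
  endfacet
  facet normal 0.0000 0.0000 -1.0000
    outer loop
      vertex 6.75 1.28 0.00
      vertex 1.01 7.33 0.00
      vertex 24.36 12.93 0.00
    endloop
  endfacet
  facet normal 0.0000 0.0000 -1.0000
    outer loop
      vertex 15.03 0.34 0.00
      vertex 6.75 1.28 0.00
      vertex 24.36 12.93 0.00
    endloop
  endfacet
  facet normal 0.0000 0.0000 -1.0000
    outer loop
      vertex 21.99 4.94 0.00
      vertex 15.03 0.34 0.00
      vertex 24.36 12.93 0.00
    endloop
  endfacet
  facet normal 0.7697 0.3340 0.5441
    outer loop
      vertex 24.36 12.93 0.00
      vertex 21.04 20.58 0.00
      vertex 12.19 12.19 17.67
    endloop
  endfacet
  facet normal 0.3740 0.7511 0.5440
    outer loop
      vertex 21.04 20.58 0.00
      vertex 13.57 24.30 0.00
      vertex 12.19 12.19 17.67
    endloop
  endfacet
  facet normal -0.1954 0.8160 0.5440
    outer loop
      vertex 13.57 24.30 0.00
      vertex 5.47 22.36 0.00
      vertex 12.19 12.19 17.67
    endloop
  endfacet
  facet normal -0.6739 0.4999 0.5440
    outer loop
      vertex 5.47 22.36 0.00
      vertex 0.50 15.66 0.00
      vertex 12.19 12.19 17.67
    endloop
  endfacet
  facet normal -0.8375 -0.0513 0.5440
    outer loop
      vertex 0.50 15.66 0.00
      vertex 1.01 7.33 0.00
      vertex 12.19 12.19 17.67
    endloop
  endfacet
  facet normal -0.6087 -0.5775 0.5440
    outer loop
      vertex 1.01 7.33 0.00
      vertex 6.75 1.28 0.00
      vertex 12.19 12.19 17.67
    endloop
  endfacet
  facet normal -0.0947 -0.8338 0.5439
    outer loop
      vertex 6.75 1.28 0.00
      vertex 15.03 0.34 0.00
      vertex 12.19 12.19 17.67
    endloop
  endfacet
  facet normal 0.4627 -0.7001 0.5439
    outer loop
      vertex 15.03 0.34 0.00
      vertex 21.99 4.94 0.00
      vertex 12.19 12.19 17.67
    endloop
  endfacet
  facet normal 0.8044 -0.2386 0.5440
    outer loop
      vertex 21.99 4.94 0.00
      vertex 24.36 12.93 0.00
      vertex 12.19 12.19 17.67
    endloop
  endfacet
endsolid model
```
; perimeter-only toolpath
G21 ; units = mm
G90 ; absolute positioning
G28 ; home
; layer 1
G0 Z4.42
G0 X21.32 Y12.74
G1 X18.83 Y18.48
G1 X13.22 Y21.27
G1 X7.15 Y19.82
G1 X3.42 Y14.79
G1 X3.80 Y8.54
G1 X8.11 Y4.01
G1 X14.32 Y3.30
G1 X19.54 Y6.75
G1 X21.32 Y12.74
; layer 2
G0 Z8.84
G0 X18.27 Y12.56
G1 X16.61 Y16.38
G1 X12.88 Y18.25
G1 X8.83 Y17.27
G1 X6.34 Y13.93
G1 X6.60 Y9.76
G1 X9.47 Y6.73
G1 X13.61 Y6.26
G1 X17.09 Y8.56
G1 X18.27 Y12.56
; layer 3
G0 Z13.25
G0 X15.23 Y12.38
G1 X14.40 Y14.29
G1 X12.54 Y15.22
G1 X10.51 Y14.73
G1 X9.27 Y13.06
G1 X9.39 Y10.97
G1 X10.83 Y9.46
G1 X12.90 Y9.23
G1 X14.64 Y10.38
G1 X15.23 Y12.38
M2 ; end

The solid is a regular 9-sided pyramid, base circumscribed radius ≈ 12.2 mm, apex at z ≈ 17.7 mm. Slicing at Δz = 4.42 mm — 4 equal slices spanning the solid's height, so layer i sits at z = i·h/4 — gives 3 non-empty perimeters. Each is a 9-segment closed polygon; G0 lifts to the layer z and rapids to the start vertex, then G1 traces the edges. The cross-section shrinks linearly with z (the slice at the apex is degenerate and omitted).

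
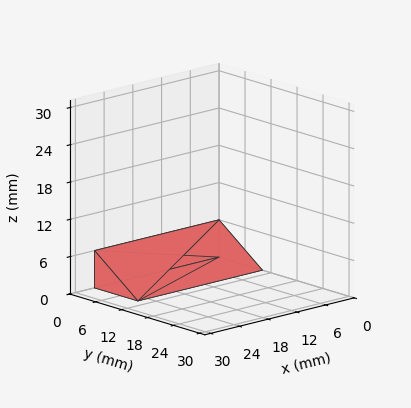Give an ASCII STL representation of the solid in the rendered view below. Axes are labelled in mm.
Reading the render: the shape is a wedge (ramp): 26 × 10 mm base, rising to 6 mm along the y=0 edge and sloping linearly to z=0 at y=10 (dimensions read to the nearest mm from the axis ticks). For the STL, each face is triangulated and given an outward normal.

solid part
  facet normal 0.0000 0.0000 -1.0000
    outer loop
      vertex 26.0 10.0 0.0
      vertex 26.0 0.0 0.0
      vertex 0.0 0.0 0.0
    endloop
  endfacet
  facet normal 0.0000 0.0000 -1.0000
    outer loop
      vertex 0.0 10.0 0.0
      vertex 26.0 10.0 0.0
      vertex 0.0 0.0 0.0
    endloop
  endfacet
  facet normal 0.0000 -1.0000 0.0000
    outer loop
      vertex 0.0 0.0 0.0
      vertex 26.0 0.0 0.0
      vertex 26.0 0.0 6.0
    endloop
  endfacet
  facet normal 0.0000 -1.0000 0.0000
    outer loop
      vertex 0.0 0.0 0.0
      vertex 26.0 0.0 6.0
      vertex 0.0 0.0 6.0
    endloop
  endfacet
  facet normal 0.0000 0.5145 0.8575
    outer loop
      vertex 0.0 0.0 6.0
      vertex 26.0 0.0 6.0
      vertex 26.0 10.0 0.0
    endloop
  endfacet
  facet normal 0.0000 0.5145 0.8575
    outer loop
      vertex 0.0 0.0 6.0
      vertex 26.0 10.0 0.0
      vertex 0.0 10.0 0.0
    endloop
  endfacet
  facet normal -1.0000 0.0000 0.0000
    outer loop
      vertex 0.0 0.0 6.0
      vertex 0.0 10.0 0.0
      vertex 0.0 0.0 0.0
    endloop
  endfacet
  facet normal 1.0000 0.0000 0.0000
    outer loop
      vertex 26.0 0.0 0.0
      vertex 26.0 10.0 0.0
      vertex 26.0 0.0 6.0
    endloop
  endfacet
endsolid part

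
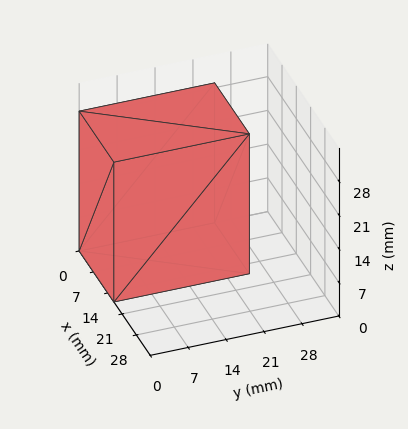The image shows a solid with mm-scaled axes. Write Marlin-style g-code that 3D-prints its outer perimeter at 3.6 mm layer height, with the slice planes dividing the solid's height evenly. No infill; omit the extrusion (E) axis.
Reading the render: the shape is a rectangular box, roughly 17 × 25 mm footprint and 29 mm tall (dimensions read to the nearest mm from the axis ticks). For the g-code, the solid's height is divided into equal slices at the stated Δz and each level perimeter traced with G1 moves after a G0 lift.

; perimeter-only toolpath
G21 ; units = mm
G90 ; absolute positioning
G28 ; home
; layer 1
G0 Z3.6
G0 X0.0 Y0.0
G1 X17.0 Y0.0
G1 X17.0 Y25.0
G1 X0.0 Y25.0
G1 X0.0 Y0.0
; layer 2
G0 Z7.2
G0 X0.0 Y0.0
G1 X17.0 Y0.0
G1 X17.0 Y25.0
G1 X0.0 Y25.0
G1 X0.0 Y0.0
; layer 3
G0 Z10.9
G0 X0.0 Y0.0
G1 X17.0 Y0.0
G1 X17.0 Y25.0
G1 X0.0 Y25.0
G1 X0.0 Y0.0
; layer 4
G0 Z14.5
G0 X0.0 Y0.0
G1 X17.0 Y0.0
G1 X17.0 Y25.0
G1 X0.0 Y25.0
G1 X0.0 Y0.0
; layer 5
G0 Z18.1
G0 X0.0 Y0.0
G1 X17.0 Y0.0
G1 X17.0 Y25.0
G1 X0.0 Y25.0
G1 X0.0 Y0.0
; layer 6
G0 Z21.8
G0 X0.0 Y0.0
G1 X17.0 Y0.0
G1 X17.0 Y25.0
G1 X0.0 Y25.0
G1 X0.0 Y0.0
; layer 7
G0 Z25.4
G0 X0.0 Y0.0
G1 X17.0 Y0.0
G1 X17.0 Y25.0
G1 X0.0 Y25.0
G1 X0.0 Y0.0
; layer 8
G0 Z29.0
G0 X0.0 Y0.0
G1 X17.0 Y0.0
G1 X17.0 Y25.0
G1 X0.0 Y25.0
G1 X0.0 Y0.0
M2 ; end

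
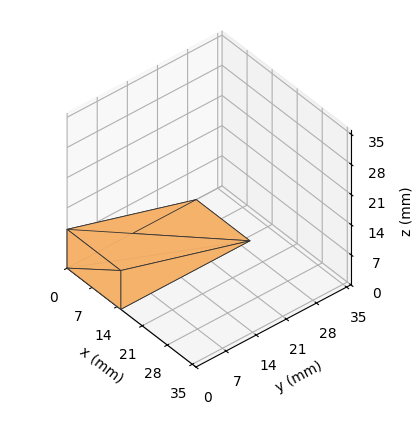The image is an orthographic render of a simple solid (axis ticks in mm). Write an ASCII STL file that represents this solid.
Reading the render: the shape is a wedge (ramp): 15 × 30 mm base, rising to 9 mm along the y=0 edge and sloping linearly to z=0 at y=30 (dimensions read to the nearest mm from the axis ticks). For the STL, each face is triangulated and given an outward normal.

solid part
  facet normal 0.0000 0.0000 -1.0000
    outer loop
      vertex 15.000 30.000 0.000
      vertex 15.000 0.000 0.000
      vertex 0.000 0.000 0.000
    endloop
  endfacet
  facet normal 0.0000 0.0000 -1.0000
    outer loop
      vertex 0.000 30.000 0.000
      vertex 15.000 30.000 0.000
      vertex 0.000 0.000 0.000
    endloop
  endfacet
  facet normal 0.0000 -1.0000 0.0000
    outer loop
      vertex 0.000 0.000 0.000
      vertex 15.000 0.000 0.000
      vertex 15.000 0.000 9.000
    endloop
  endfacet
  facet normal 0.0000 -1.0000 0.0000
    outer loop
      vertex 0.000 0.000 0.000
      vertex 15.000 0.000 9.000
      vertex 0.000 0.000 9.000
    endloop
  endfacet
  facet normal 0.0000 0.2873 0.9578
    outer loop
      vertex 0.000 0.000 9.000
      vertex 15.000 0.000 9.000
      vertex 15.000 30.000 0.000
    endloop
  endfacet
  facet normal 0.0000 0.2873 0.9578
    outer loop
      vertex 0.000 0.000 9.000
      vertex 15.000 30.000 0.000
      vertex 0.000 30.000 0.000
    endloop
  endfacet
  facet normal -1.0000 0.0000 0.0000
    outer loop
      vertex 0.000 0.000 9.000
      vertex 0.000 30.000 0.000
      vertex 0.000 0.000 0.000
    endloop
  endfacet
  facet normal 1.0000 0.0000 0.0000
    outer loop
      vertex 15.000 0.000 0.000
      vertex 15.000 30.000 0.000
      vertex 15.000 0.000 9.000
    endloop
  endfacet
endsolid part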